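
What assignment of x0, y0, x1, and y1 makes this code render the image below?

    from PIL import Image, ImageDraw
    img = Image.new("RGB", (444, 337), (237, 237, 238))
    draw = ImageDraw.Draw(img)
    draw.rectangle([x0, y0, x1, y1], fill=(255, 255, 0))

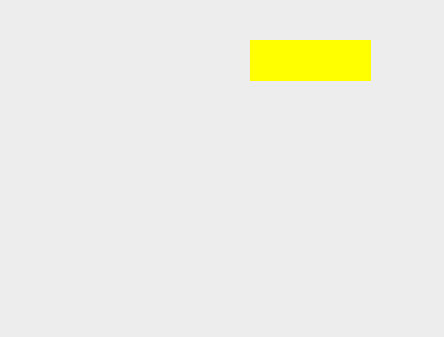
x0 = 250; y0 = 40; x1 = 370; y1 = 80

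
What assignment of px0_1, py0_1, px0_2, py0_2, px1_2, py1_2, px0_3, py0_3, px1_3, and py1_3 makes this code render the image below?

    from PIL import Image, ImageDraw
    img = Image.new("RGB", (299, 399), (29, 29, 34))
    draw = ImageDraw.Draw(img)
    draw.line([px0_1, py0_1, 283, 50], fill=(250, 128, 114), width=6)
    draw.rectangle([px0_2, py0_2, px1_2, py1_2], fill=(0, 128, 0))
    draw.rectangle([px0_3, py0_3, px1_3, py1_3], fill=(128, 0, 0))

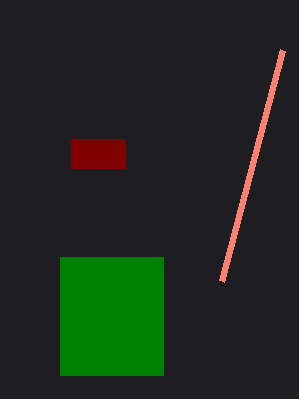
px0_1 = 222, py0_1 = 281, px0_2 = 60, py0_2 = 257, px1_2 = 163, py1_2 = 375, px0_3 = 71, py0_3 = 139, px1_3 = 125, py1_3 = 168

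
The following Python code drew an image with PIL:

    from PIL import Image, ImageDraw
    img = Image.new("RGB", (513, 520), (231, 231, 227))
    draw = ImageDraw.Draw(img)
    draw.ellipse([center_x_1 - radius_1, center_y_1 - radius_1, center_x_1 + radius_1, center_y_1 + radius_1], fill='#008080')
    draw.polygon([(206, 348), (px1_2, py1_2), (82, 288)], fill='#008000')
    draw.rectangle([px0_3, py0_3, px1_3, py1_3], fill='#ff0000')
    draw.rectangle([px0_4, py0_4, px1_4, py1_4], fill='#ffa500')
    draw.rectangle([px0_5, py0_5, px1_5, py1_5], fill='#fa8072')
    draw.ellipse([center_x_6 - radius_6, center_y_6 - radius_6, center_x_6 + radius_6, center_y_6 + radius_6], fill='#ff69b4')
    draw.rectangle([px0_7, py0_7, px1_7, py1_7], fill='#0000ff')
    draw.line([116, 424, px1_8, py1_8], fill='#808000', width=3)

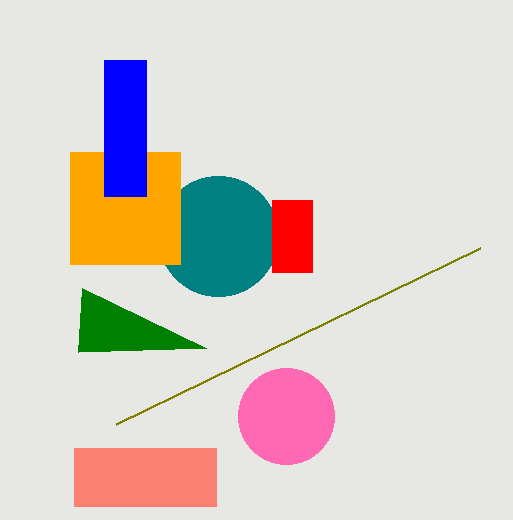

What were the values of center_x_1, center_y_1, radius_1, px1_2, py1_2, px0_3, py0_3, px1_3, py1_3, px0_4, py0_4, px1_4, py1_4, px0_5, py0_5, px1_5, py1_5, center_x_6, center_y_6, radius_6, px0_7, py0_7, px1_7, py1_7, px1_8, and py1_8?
center_x_1 = 218; center_y_1 = 236; radius_1 = 60; px1_2 = 78; py1_2 = 352; px0_3 = 272; py0_3 = 200; px1_3 = 312; py1_3 = 272; px0_4 = 70; py0_4 = 152; px1_4 = 180; py1_4 = 264; px0_5 = 74; py0_5 = 448; px1_5 = 216; py1_5 = 506; center_x_6 = 286; center_y_6 = 416; radius_6 = 48; px0_7 = 104; py0_7 = 60; px1_7 = 146; py1_7 = 196; px1_8 = 480; py1_8 = 248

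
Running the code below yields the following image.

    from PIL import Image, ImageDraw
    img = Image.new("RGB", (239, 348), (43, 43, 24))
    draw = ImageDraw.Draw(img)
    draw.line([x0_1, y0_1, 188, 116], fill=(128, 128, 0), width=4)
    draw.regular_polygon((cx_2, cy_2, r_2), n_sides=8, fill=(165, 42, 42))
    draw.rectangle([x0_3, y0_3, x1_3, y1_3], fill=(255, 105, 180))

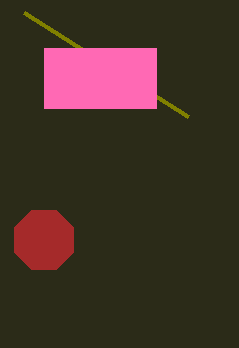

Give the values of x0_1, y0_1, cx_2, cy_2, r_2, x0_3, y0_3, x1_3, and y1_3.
x0_1 = 24, y0_1 = 12, cx_2 = 44, cy_2 = 240, r_2 = 32, x0_3 = 44, y0_3 = 48, x1_3 = 156, y1_3 = 108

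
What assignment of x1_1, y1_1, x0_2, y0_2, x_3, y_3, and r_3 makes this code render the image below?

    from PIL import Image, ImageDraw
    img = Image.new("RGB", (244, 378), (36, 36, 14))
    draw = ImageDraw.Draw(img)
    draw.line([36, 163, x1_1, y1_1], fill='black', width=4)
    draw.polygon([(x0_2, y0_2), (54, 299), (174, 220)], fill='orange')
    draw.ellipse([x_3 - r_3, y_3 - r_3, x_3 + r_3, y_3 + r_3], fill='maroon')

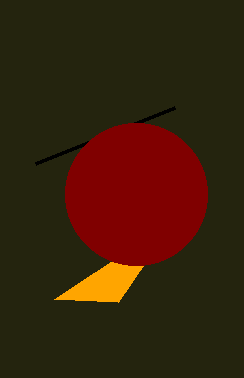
x1_1 = 175, y1_1 = 107, x0_2 = 118, y0_2 = 302, x_3 = 136, y_3 = 194, r_3 = 71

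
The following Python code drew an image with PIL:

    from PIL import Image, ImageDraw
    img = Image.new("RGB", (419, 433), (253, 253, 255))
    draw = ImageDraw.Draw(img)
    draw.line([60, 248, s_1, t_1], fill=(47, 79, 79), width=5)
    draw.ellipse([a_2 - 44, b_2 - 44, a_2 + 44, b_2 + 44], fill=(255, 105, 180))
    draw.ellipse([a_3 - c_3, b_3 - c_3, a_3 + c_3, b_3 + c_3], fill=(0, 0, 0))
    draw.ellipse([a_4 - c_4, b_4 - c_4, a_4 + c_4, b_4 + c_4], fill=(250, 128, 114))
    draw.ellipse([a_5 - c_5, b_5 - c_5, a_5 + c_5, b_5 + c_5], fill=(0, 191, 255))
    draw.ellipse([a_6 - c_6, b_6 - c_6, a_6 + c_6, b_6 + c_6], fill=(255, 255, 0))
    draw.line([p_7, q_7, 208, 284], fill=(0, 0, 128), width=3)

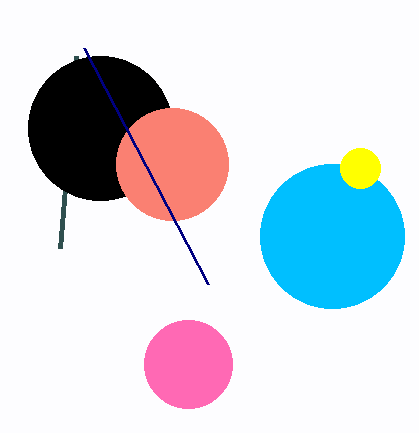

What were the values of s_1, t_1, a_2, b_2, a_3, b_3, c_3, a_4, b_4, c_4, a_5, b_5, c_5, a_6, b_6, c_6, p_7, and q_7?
s_1 = 76, t_1 = 56, a_2 = 188, b_2 = 364, a_3 = 100, b_3 = 128, c_3 = 72, a_4 = 172, b_4 = 164, c_4 = 56, a_5 = 332, b_5 = 236, c_5 = 72, a_6 = 360, b_6 = 168, c_6 = 20, p_7 = 84, q_7 = 48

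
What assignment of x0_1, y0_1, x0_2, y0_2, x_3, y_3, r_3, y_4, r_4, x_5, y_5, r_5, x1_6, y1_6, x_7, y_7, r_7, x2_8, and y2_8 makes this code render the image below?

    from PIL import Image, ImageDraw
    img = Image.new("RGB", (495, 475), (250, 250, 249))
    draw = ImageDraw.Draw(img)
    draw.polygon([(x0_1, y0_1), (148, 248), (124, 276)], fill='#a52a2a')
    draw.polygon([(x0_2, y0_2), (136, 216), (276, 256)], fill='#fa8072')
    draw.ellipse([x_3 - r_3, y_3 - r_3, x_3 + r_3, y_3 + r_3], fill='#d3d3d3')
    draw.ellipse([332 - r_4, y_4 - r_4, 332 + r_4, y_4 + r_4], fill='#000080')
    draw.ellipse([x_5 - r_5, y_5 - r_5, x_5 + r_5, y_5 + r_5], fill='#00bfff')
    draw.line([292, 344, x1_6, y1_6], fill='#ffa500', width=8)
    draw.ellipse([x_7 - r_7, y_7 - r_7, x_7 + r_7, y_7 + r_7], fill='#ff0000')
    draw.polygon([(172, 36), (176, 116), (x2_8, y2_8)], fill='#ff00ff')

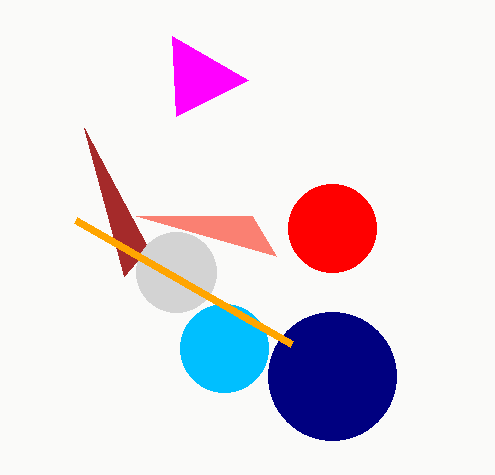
x0_1 = 84, y0_1 = 128, x0_2 = 252, y0_2 = 216, x_3 = 176, y_3 = 272, r_3 = 40, y_4 = 376, r_4 = 64, x_5 = 224, y_5 = 348, r_5 = 44, x1_6 = 76, y1_6 = 220, x_7 = 332, y_7 = 228, r_7 = 44, x2_8 = 248, y2_8 = 80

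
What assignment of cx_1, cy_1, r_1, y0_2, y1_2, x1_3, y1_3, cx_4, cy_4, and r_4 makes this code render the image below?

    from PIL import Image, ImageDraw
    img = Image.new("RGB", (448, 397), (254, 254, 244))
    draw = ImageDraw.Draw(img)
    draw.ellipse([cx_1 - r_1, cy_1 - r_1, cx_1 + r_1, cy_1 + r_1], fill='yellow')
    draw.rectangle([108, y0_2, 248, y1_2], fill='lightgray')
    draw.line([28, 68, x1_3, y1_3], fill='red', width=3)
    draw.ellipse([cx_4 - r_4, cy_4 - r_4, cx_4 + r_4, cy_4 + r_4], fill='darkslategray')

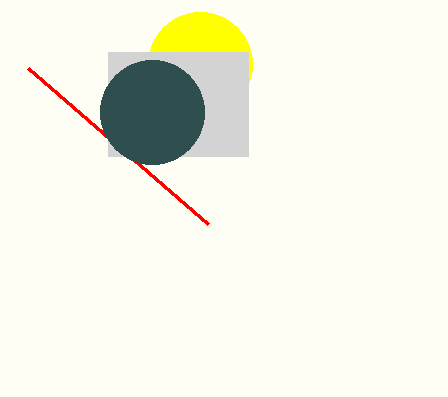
cx_1 = 200
cy_1 = 64
r_1 = 52
y0_2 = 52
y1_2 = 156
x1_3 = 208
y1_3 = 224
cx_4 = 152
cy_4 = 112
r_4 = 52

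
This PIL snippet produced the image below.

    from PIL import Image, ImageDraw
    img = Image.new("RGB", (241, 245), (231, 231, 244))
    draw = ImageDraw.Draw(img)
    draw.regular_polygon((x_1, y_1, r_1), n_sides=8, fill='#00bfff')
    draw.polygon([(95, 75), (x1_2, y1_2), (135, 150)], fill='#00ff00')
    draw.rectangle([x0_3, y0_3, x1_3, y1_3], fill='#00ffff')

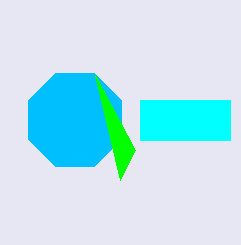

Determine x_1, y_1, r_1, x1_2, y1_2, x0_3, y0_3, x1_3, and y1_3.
x_1 = 75; y_1 = 120; r_1 = 50; x1_2 = 120; y1_2 = 180; x0_3 = 140; y0_3 = 100; x1_3 = 230; y1_3 = 140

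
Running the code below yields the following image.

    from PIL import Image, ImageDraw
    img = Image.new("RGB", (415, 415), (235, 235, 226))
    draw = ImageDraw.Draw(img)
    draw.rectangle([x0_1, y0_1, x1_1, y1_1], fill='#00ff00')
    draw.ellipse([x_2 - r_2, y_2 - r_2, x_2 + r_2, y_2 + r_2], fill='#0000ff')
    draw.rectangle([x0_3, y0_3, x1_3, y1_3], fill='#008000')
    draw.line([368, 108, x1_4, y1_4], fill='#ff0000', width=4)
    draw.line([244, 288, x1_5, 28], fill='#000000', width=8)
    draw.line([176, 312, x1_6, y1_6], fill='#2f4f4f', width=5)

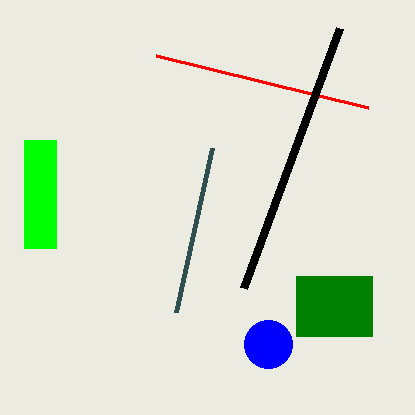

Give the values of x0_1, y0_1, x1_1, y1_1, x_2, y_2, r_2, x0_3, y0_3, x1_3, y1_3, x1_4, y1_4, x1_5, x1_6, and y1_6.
x0_1 = 24
y0_1 = 140
x1_1 = 56
y1_1 = 248
x_2 = 268
y_2 = 344
r_2 = 24
x0_3 = 296
y0_3 = 276
x1_3 = 372
y1_3 = 336
x1_4 = 156
y1_4 = 56
x1_5 = 340
x1_6 = 212
y1_6 = 148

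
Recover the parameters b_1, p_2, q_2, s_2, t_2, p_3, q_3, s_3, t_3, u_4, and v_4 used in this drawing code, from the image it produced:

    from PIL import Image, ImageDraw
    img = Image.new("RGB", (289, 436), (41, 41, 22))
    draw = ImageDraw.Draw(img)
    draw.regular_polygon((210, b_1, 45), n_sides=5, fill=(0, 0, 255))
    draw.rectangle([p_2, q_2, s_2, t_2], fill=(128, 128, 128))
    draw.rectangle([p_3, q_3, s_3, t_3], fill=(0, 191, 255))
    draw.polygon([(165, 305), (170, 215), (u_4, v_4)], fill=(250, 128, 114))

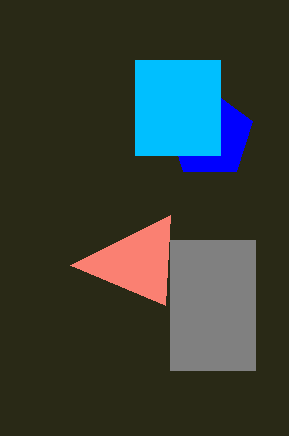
b_1 = 135, p_2 = 170, q_2 = 240, s_2 = 255, t_2 = 370, p_3 = 135, q_3 = 60, s_3 = 220, t_3 = 155, u_4 = 70, v_4 = 265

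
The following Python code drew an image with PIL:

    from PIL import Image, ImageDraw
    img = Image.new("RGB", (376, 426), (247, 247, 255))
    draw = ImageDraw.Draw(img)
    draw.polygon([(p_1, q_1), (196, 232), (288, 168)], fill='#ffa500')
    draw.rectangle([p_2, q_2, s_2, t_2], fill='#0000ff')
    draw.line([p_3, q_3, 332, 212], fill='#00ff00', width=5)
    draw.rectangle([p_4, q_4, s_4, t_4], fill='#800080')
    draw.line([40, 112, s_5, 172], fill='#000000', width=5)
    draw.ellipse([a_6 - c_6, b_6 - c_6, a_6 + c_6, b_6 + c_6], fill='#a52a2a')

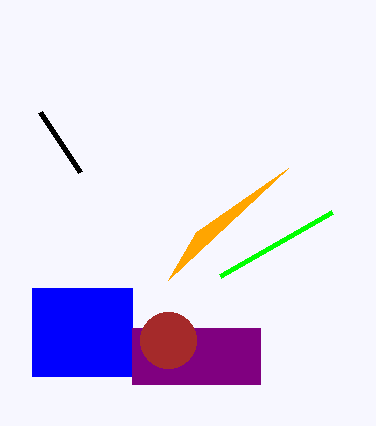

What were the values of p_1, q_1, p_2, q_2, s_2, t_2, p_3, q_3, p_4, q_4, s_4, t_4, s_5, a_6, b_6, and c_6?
p_1 = 168; q_1 = 280; p_2 = 32; q_2 = 288; s_2 = 132; t_2 = 376; p_3 = 220; q_3 = 276; p_4 = 132; q_4 = 328; s_4 = 260; t_4 = 384; s_5 = 80; a_6 = 168; b_6 = 340; c_6 = 28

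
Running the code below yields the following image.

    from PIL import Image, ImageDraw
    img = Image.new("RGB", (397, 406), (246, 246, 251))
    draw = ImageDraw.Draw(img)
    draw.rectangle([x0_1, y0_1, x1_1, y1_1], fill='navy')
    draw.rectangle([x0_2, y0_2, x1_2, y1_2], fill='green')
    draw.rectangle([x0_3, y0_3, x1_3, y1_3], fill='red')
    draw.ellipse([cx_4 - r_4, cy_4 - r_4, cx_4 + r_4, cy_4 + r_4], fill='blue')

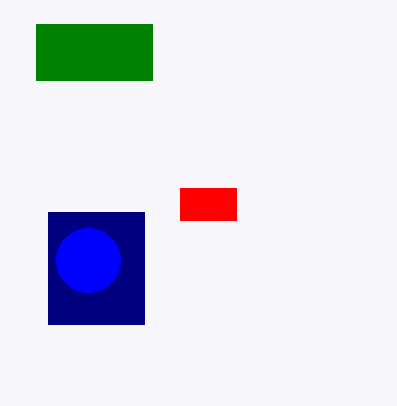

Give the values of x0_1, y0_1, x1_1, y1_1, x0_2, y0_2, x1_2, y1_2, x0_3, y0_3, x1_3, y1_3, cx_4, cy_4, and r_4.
x0_1 = 48, y0_1 = 212, x1_1 = 144, y1_1 = 324, x0_2 = 36, y0_2 = 24, x1_2 = 152, y1_2 = 80, x0_3 = 180, y0_3 = 188, x1_3 = 236, y1_3 = 220, cx_4 = 88, cy_4 = 260, r_4 = 32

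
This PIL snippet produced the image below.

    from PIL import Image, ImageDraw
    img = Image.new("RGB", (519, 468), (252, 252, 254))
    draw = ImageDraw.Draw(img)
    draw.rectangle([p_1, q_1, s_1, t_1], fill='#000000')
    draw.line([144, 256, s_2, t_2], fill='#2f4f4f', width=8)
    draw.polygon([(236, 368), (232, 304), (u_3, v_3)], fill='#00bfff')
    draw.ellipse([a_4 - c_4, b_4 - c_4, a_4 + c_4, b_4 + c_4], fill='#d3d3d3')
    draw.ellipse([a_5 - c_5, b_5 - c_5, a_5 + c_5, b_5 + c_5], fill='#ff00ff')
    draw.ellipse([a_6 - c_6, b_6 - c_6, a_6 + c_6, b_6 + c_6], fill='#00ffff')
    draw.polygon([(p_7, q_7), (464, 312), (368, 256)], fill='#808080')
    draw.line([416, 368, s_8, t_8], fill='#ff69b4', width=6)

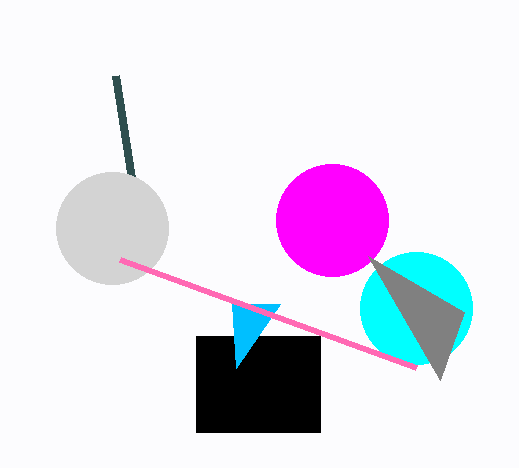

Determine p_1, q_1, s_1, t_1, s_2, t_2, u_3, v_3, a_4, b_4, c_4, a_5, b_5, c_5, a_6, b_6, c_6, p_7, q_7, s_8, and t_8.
p_1 = 196, q_1 = 336, s_1 = 320, t_1 = 432, s_2 = 116, t_2 = 76, u_3 = 280, v_3 = 304, a_4 = 112, b_4 = 228, c_4 = 56, a_5 = 332, b_5 = 220, c_5 = 56, a_6 = 416, b_6 = 308, c_6 = 56, p_7 = 440, q_7 = 380, s_8 = 120, t_8 = 260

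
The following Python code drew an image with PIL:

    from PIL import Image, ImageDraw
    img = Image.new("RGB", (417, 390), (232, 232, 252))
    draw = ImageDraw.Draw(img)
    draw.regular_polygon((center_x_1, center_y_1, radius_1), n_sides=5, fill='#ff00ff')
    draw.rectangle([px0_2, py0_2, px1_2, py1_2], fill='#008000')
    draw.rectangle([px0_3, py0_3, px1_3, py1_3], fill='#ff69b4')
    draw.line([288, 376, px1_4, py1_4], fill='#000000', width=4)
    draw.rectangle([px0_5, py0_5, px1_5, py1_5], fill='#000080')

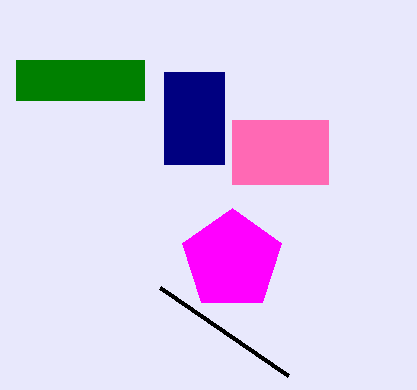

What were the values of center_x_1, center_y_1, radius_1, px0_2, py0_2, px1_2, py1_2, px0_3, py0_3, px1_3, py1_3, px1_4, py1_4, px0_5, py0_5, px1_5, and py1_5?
center_x_1 = 232; center_y_1 = 260; radius_1 = 52; px0_2 = 16; py0_2 = 60; px1_2 = 144; py1_2 = 100; px0_3 = 232; py0_3 = 120; px1_3 = 328; py1_3 = 184; px1_4 = 160; py1_4 = 288; px0_5 = 164; py0_5 = 72; px1_5 = 224; py1_5 = 164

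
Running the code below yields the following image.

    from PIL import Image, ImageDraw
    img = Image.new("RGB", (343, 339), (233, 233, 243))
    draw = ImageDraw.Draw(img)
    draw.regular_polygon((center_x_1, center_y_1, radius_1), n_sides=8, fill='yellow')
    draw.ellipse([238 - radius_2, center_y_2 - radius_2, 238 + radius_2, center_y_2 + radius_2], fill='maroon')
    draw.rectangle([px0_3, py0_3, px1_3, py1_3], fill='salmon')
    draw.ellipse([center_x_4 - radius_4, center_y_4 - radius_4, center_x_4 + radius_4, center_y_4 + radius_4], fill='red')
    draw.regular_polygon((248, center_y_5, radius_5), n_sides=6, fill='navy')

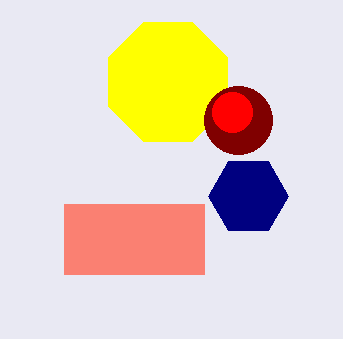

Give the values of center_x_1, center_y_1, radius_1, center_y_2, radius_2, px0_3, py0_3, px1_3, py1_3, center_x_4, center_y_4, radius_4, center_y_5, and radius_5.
center_x_1 = 168; center_y_1 = 82; radius_1 = 64; center_y_2 = 120; radius_2 = 34; px0_3 = 64; py0_3 = 204; px1_3 = 204; py1_3 = 274; center_x_4 = 232; center_y_4 = 112; radius_4 = 20; center_y_5 = 196; radius_5 = 40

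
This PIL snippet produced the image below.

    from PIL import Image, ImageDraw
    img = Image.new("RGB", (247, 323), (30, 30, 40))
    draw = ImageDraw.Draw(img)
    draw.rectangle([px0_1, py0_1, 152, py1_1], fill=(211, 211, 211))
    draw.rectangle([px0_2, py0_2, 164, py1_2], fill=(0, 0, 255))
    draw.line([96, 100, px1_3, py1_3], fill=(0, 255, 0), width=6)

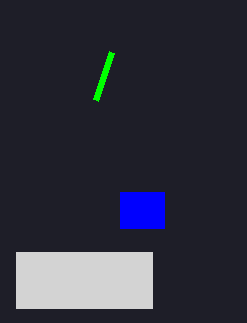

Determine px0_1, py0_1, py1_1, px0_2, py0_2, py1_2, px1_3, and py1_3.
px0_1 = 16
py0_1 = 252
py1_1 = 308
px0_2 = 120
py0_2 = 192
py1_2 = 228
px1_3 = 112
py1_3 = 52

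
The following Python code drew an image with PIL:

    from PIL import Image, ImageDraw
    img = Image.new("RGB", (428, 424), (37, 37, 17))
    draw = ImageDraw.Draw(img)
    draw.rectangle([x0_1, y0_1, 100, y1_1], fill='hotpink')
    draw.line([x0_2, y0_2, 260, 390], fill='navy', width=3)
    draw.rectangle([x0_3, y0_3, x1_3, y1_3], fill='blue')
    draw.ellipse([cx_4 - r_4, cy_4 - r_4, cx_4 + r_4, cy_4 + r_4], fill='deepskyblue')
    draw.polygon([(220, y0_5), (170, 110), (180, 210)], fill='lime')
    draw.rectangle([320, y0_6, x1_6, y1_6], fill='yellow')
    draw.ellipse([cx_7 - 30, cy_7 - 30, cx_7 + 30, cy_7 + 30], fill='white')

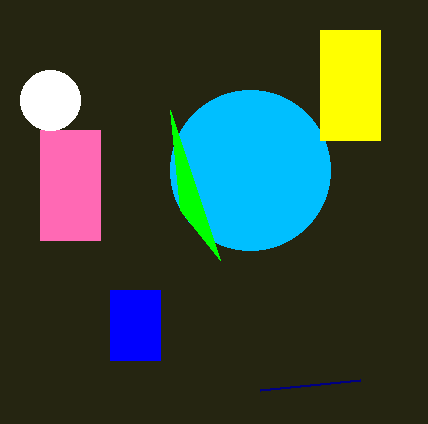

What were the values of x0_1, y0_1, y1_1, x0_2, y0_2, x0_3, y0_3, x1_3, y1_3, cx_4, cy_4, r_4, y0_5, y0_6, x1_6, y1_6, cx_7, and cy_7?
x0_1 = 40, y0_1 = 130, y1_1 = 240, x0_2 = 360, y0_2 = 380, x0_3 = 110, y0_3 = 290, x1_3 = 160, y1_3 = 360, cx_4 = 250, cy_4 = 170, r_4 = 80, y0_5 = 260, y0_6 = 30, x1_6 = 380, y1_6 = 140, cx_7 = 50, cy_7 = 100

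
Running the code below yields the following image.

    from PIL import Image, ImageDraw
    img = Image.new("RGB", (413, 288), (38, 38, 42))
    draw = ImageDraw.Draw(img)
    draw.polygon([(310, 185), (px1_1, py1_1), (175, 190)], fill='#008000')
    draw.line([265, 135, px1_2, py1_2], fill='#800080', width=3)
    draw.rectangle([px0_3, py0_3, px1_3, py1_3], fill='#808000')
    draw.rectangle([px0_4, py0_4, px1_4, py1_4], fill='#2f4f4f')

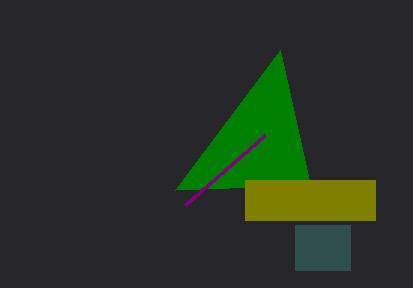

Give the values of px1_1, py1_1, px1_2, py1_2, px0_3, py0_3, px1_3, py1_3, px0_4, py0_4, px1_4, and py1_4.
px1_1 = 280, py1_1 = 50, px1_2 = 185, py1_2 = 205, px0_3 = 245, py0_3 = 180, px1_3 = 375, py1_3 = 220, px0_4 = 295, py0_4 = 225, px1_4 = 350, py1_4 = 270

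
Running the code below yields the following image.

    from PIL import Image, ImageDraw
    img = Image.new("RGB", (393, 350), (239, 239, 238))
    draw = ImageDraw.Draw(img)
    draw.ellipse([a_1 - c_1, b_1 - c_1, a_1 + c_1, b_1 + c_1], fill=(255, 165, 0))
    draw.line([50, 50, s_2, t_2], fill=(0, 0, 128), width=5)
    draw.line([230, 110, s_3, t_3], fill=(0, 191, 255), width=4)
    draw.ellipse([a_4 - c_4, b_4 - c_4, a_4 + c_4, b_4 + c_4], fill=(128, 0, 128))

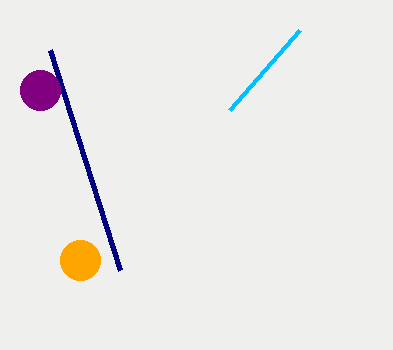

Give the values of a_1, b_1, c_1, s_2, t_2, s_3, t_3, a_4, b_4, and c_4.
a_1 = 80
b_1 = 260
c_1 = 20
s_2 = 120
t_2 = 270
s_3 = 300
t_3 = 30
a_4 = 40
b_4 = 90
c_4 = 20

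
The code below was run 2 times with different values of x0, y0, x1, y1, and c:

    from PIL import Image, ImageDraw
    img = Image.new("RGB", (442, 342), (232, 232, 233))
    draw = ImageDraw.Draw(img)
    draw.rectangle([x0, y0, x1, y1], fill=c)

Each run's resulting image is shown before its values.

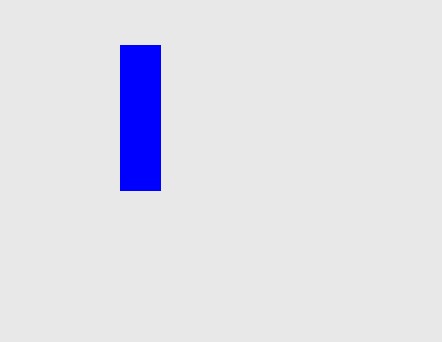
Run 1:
x0 = 120, y0 = 45, x1 = 160, y1 = 190, c = 'blue'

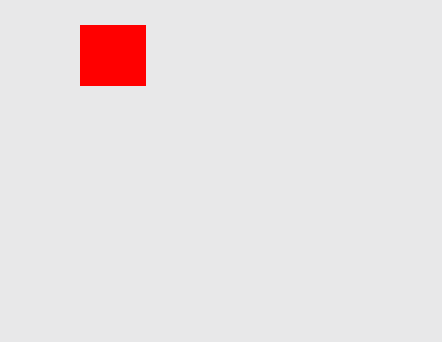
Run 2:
x0 = 80
y0 = 25
x1 = 145
y1 = 85
c = 'red'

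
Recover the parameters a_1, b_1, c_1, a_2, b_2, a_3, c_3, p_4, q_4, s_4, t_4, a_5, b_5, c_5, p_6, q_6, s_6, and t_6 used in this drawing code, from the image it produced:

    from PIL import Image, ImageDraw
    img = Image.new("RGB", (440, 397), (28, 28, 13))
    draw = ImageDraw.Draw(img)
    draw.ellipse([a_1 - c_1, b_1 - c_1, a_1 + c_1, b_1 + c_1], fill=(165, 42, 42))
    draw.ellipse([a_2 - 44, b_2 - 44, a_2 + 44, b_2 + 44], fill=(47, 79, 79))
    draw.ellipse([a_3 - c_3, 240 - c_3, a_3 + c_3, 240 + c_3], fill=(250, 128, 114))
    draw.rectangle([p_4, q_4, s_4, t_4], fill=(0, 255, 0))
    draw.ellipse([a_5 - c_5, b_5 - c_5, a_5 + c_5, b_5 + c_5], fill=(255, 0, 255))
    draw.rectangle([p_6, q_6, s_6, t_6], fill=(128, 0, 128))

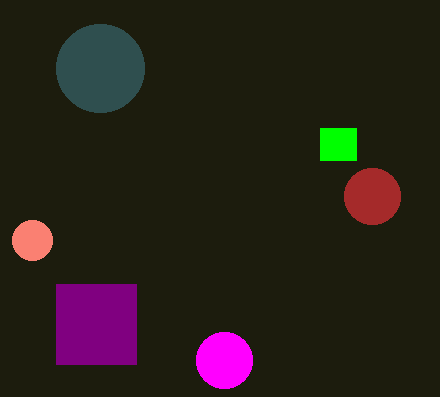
a_1 = 372, b_1 = 196, c_1 = 28, a_2 = 100, b_2 = 68, a_3 = 32, c_3 = 20, p_4 = 320, q_4 = 128, s_4 = 356, t_4 = 160, a_5 = 224, b_5 = 360, c_5 = 28, p_6 = 56, q_6 = 284, s_6 = 136, t_6 = 364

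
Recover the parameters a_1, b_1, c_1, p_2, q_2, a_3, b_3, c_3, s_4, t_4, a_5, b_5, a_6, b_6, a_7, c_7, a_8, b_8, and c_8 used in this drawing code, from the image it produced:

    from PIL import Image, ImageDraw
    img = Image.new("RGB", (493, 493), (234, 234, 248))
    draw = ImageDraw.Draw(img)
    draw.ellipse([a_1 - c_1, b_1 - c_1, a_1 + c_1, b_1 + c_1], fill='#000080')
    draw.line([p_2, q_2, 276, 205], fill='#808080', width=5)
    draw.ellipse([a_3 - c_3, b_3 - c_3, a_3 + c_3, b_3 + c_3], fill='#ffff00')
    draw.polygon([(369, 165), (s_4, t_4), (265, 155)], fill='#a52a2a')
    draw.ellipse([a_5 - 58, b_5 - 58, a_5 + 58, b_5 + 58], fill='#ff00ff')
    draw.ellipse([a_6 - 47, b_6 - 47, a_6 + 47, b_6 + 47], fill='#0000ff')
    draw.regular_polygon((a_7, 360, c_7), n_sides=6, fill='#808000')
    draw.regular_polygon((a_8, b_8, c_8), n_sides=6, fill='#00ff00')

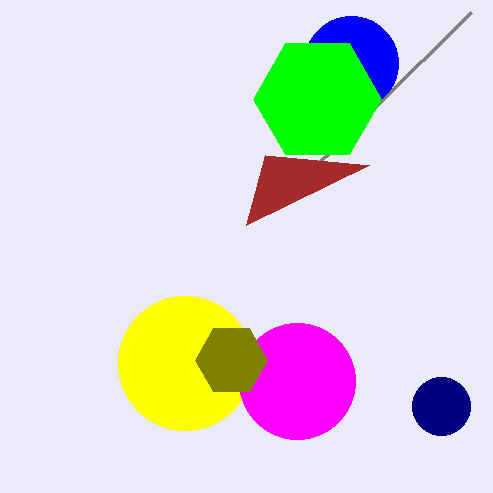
a_1 = 441; b_1 = 406; c_1 = 29; p_2 = 471; q_2 = 12; a_3 = 185; b_3 = 363; c_3 = 67; s_4 = 246; t_4 = 225; a_5 = 297; b_5 = 381; a_6 = 351; b_6 = 63; a_7 = 231; c_7 = 36; a_8 = 317; b_8 = 99; c_8 = 64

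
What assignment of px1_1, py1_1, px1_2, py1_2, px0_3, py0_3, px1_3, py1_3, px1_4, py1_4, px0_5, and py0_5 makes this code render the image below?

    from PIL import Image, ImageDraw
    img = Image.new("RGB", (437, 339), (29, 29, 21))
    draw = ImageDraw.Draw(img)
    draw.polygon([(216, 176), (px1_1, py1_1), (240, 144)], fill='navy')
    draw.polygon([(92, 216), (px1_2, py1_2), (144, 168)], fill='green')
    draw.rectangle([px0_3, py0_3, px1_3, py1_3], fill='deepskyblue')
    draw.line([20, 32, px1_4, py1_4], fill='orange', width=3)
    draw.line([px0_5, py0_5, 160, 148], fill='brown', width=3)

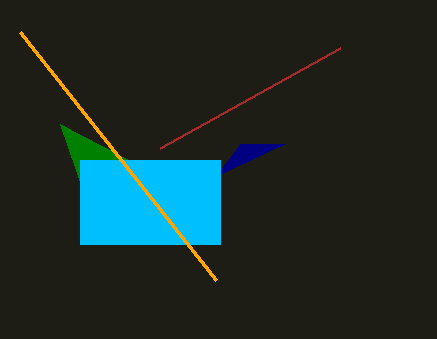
px1_1 = 284
py1_1 = 144
px1_2 = 60
py1_2 = 124
px0_3 = 80
py0_3 = 160
px1_3 = 220
py1_3 = 244
px1_4 = 216
py1_4 = 280
px0_5 = 340
py0_5 = 48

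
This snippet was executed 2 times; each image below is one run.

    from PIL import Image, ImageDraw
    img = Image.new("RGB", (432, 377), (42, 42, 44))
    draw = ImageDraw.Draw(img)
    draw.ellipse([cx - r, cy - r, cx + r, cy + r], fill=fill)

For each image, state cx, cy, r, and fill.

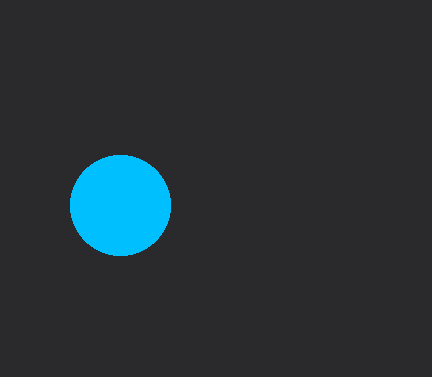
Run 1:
cx = 120
cy = 205
r = 50
fill = 'deepskyblue'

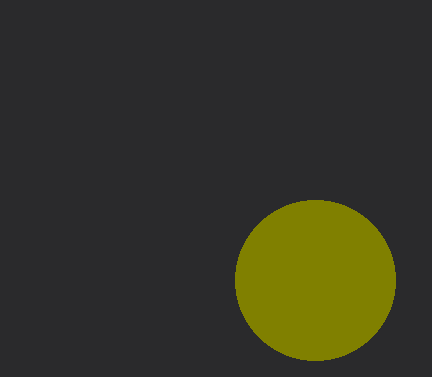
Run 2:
cx = 315
cy = 280
r = 80
fill = 'olive'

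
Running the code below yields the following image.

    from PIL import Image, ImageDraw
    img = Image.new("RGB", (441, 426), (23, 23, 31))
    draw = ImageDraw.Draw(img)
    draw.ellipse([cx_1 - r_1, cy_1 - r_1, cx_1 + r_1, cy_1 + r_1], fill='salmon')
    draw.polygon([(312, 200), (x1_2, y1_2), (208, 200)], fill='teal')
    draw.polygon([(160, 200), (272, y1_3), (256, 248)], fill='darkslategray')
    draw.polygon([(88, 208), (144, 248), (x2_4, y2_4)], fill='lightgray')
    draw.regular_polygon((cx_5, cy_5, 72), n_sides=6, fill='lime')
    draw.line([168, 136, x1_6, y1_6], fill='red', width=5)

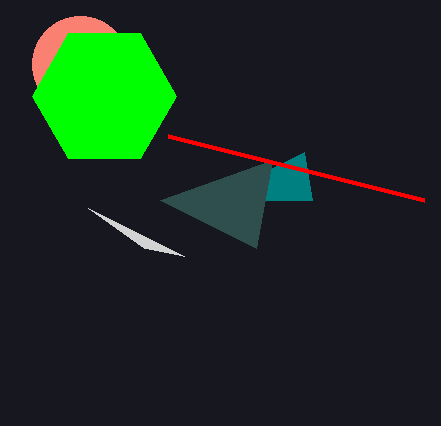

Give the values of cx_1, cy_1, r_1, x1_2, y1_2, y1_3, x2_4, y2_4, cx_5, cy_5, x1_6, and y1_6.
cx_1 = 80; cy_1 = 64; r_1 = 48; x1_2 = 304; y1_2 = 152; y1_3 = 160; x2_4 = 184; y2_4 = 256; cx_5 = 104; cy_5 = 96; x1_6 = 424; y1_6 = 200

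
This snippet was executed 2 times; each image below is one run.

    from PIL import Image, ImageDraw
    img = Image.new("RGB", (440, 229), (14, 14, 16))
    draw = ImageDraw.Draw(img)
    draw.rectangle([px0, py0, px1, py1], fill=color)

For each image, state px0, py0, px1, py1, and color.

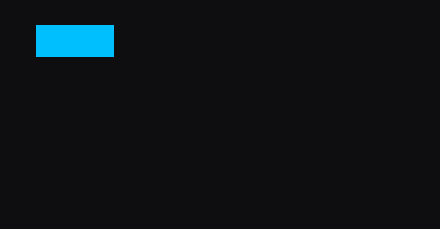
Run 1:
px0 = 36, py0 = 25, px1 = 113, py1 = 56, color = 'deepskyblue'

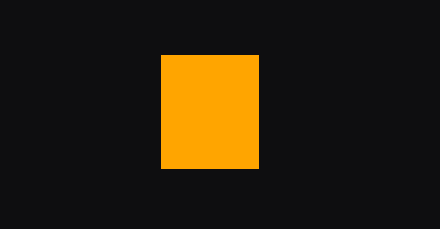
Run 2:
px0 = 161; py0 = 55; px1 = 258; py1 = 168; color = 'orange'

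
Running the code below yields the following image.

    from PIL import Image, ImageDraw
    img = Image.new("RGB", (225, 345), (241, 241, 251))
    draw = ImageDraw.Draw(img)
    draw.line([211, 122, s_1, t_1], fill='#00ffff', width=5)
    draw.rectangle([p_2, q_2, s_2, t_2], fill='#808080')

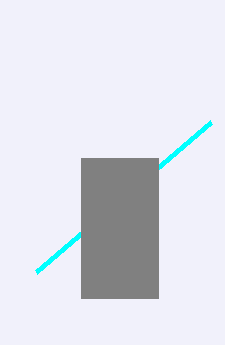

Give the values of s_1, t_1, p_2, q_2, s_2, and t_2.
s_1 = 36, t_1 = 272, p_2 = 81, q_2 = 158, s_2 = 158, t_2 = 298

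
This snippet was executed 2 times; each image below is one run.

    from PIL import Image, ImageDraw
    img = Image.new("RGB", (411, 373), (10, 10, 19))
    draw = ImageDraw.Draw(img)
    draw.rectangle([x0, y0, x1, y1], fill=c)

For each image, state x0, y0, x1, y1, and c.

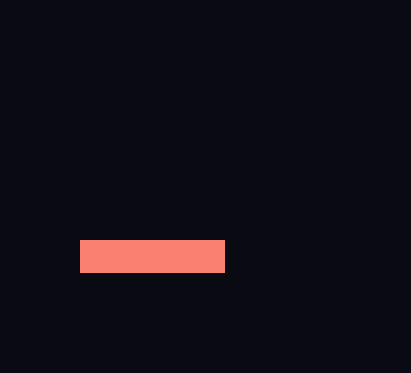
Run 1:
x0 = 80; y0 = 240; x1 = 224; y1 = 272; c = 'salmon'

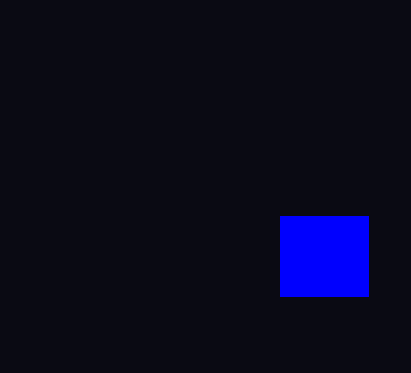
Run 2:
x0 = 280, y0 = 216, x1 = 368, y1 = 296, c = 'blue'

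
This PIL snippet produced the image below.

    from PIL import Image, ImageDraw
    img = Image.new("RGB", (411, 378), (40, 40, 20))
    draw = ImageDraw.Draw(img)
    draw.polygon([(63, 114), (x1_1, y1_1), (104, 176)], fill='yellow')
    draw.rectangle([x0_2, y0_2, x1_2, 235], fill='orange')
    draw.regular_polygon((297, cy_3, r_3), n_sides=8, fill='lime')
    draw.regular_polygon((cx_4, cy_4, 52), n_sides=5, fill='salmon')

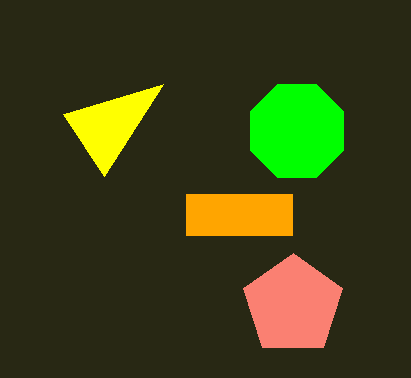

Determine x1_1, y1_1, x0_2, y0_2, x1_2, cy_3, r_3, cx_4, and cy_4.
x1_1 = 163; y1_1 = 84; x0_2 = 186; y0_2 = 194; x1_2 = 292; cy_3 = 131; r_3 = 50; cx_4 = 293; cy_4 = 305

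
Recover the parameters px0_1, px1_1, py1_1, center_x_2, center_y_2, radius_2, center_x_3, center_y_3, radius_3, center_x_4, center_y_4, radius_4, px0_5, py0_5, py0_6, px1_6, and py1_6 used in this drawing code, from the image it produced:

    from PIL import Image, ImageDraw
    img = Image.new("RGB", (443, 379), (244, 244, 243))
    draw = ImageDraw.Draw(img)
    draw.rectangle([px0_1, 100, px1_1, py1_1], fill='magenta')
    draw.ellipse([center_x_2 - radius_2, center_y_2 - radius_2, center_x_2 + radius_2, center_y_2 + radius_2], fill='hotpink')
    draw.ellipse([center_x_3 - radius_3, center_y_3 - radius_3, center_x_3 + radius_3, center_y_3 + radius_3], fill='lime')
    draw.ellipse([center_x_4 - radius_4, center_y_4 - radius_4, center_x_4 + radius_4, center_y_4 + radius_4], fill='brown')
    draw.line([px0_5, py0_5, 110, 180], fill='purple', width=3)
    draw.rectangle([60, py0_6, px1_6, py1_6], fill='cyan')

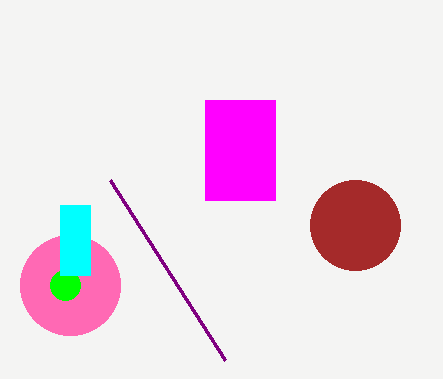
px0_1 = 205
px1_1 = 275
py1_1 = 200
center_x_2 = 70
center_y_2 = 285
radius_2 = 50
center_x_3 = 65
center_y_3 = 285
radius_3 = 15
center_x_4 = 355
center_y_4 = 225
radius_4 = 45
px0_5 = 225
py0_5 = 360
py0_6 = 205
px1_6 = 90
py1_6 = 275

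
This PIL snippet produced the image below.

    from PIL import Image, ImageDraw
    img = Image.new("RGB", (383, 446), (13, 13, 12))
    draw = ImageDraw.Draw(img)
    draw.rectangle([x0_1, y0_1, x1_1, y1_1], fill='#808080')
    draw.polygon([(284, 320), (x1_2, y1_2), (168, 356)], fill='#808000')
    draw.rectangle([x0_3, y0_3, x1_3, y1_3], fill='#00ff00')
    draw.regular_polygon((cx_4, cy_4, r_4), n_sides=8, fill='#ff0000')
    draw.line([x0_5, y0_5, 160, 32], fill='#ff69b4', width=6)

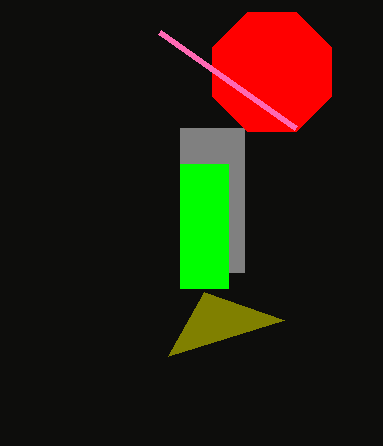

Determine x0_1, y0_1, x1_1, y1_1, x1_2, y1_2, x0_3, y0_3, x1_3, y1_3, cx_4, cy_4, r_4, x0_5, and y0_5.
x0_1 = 180
y0_1 = 128
x1_1 = 244
y1_1 = 272
x1_2 = 204
y1_2 = 292
x0_3 = 180
y0_3 = 164
x1_3 = 228
y1_3 = 288
cx_4 = 272
cy_4 = 72
r_4 = 64
x0_5 = 296
y0_5 = 128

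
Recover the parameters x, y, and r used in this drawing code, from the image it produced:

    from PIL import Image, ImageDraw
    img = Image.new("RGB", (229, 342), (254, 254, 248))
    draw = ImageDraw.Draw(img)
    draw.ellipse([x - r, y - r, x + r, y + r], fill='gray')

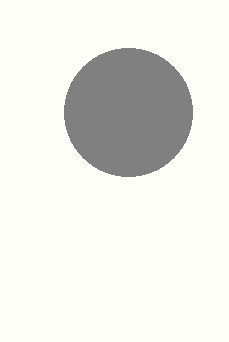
x = 128, y = 112, r = 64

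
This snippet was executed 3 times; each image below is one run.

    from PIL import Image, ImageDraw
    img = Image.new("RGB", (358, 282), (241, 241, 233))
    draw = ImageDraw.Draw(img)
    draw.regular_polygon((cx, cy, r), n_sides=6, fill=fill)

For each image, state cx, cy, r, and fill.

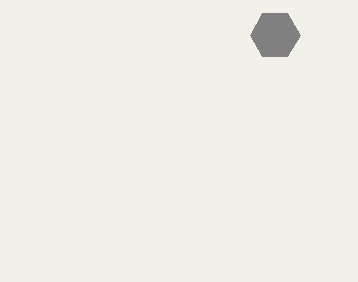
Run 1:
cx = 275, cy = 35, r = 25, fill = 'gray'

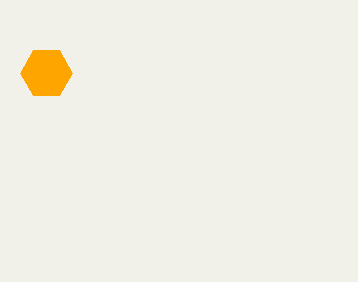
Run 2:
cx = 46, cy = 73, r = 26, fill = 'orange'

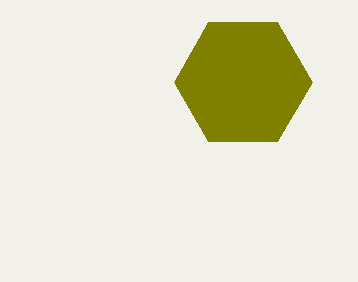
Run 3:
cx = 243; cy = 82; r = 69; fill = 'olive'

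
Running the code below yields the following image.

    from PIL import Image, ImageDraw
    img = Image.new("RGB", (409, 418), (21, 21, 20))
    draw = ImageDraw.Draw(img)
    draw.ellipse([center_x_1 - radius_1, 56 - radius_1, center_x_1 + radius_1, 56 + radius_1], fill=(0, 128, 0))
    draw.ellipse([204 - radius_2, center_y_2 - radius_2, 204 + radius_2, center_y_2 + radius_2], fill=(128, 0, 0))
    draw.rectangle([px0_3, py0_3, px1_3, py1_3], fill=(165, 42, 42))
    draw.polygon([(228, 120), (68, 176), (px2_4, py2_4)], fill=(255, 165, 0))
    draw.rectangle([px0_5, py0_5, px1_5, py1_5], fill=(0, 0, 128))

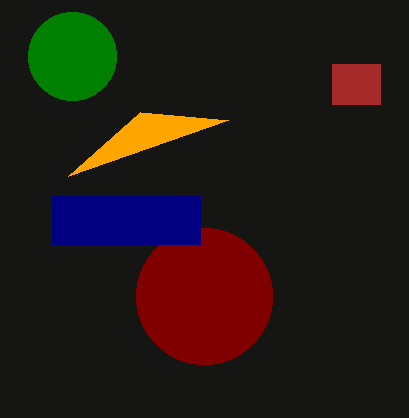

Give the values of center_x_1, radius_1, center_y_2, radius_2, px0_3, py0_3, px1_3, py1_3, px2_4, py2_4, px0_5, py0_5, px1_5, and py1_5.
center_x_1 = 72; radius_1 = 44; center_y_2 = 296; radius_2 = 68; px0_3 = 332; py0_3 = 64; px1_3 = 380; py1_3 = 104; px2_4 = 140; py2_4 = 112; px0_5 = 52; py0_5 = 196; px1_5 = 200; py1_5 = 244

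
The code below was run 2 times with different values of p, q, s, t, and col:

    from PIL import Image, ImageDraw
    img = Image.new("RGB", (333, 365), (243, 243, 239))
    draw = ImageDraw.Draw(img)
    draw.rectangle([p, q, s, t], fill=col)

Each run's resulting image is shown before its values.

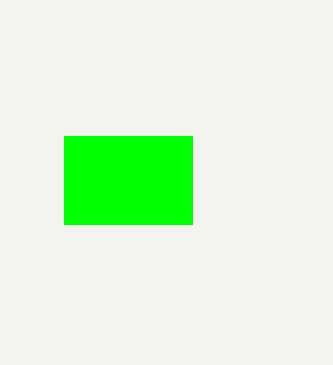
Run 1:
p = 64
q = 136
s = 192
t = 224
col = 'lime'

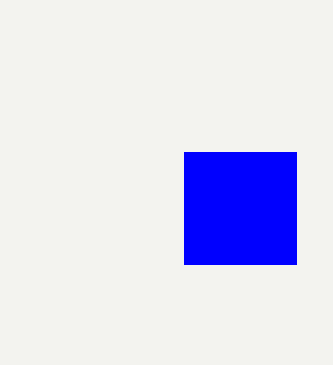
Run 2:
p = 184
q = 152
s = 296
t = 264
col = 'blue'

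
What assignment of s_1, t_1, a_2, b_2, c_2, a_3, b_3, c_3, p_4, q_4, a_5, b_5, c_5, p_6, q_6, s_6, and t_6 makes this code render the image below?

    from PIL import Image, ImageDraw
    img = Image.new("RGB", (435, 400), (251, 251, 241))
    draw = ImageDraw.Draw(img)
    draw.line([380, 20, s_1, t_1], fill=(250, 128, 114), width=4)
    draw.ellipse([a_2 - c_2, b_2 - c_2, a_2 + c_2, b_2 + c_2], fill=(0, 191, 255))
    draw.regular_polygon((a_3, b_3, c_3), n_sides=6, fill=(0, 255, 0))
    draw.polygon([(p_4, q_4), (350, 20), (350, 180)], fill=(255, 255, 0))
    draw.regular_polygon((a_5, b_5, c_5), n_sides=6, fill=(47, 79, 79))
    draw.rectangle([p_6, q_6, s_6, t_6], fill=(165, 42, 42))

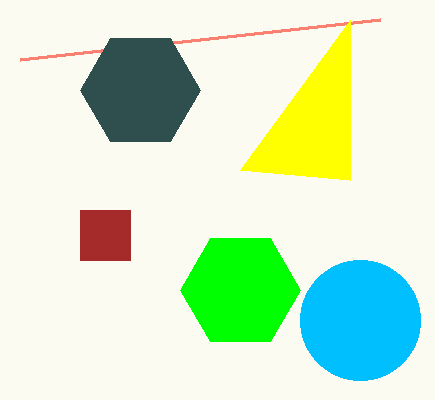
s_1 = 20
t_1 = 60
a_2 = 360
b_2 = 320
c_2 = 60
a_3 = 240
b_3 = 290
c_3 = 60
p_4 = 240
q_4 = 170
a_5 = 140
b_5 = 90
c_5 = 60
p_6 = 80
q_6 = 210
s_6 = 130
t_6 = 260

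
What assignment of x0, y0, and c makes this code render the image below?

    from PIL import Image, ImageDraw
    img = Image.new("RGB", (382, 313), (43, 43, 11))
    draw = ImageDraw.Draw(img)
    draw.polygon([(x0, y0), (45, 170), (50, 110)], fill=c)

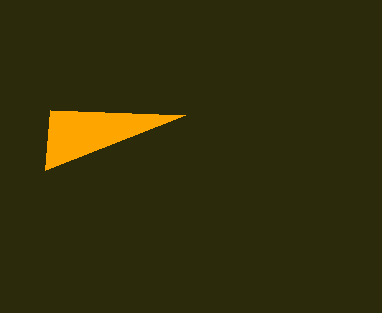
x0 = 185, y0 = 115, c = 'orange'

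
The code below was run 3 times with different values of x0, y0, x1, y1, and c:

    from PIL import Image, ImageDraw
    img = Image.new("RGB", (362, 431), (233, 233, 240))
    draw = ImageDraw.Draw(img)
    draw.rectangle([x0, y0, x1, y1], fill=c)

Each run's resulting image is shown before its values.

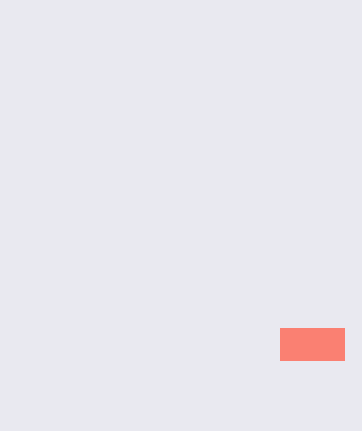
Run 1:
x0 = 280, y0 = 328, x1 = 344, y1 = 360, c = 'salmon'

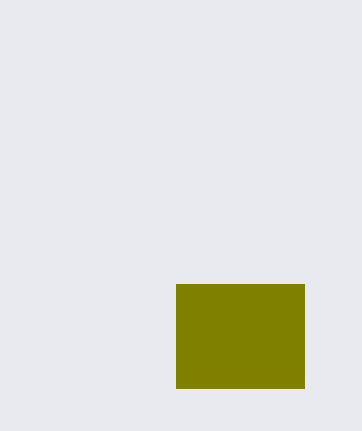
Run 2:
x0 = 176
y0 = 284
x1 = 304
y1 = 388
c = 'olive'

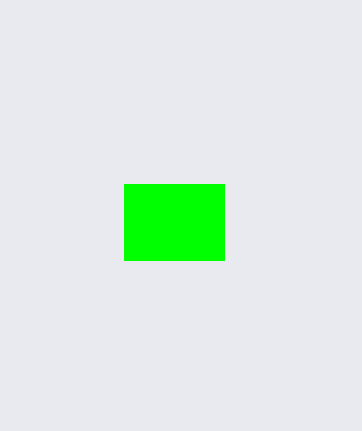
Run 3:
x0 = 124
y0 = 184
x1 = 224
y1 = 260
c = 'lime'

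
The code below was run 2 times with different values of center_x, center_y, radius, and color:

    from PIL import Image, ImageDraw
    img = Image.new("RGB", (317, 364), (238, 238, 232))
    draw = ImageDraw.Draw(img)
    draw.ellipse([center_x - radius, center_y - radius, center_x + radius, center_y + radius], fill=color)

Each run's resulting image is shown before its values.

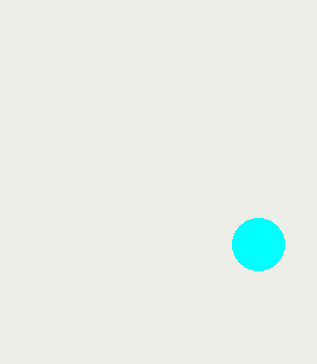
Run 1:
center_x = 258; center_y = 244; radius = 26; color = 'cyan'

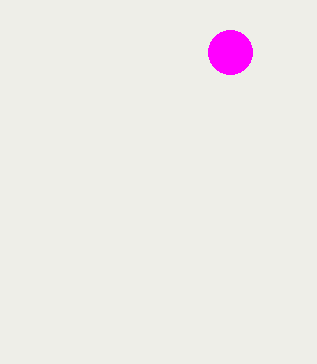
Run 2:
center_x = 230, center_y = 52, radius = 22, color = 'magenta'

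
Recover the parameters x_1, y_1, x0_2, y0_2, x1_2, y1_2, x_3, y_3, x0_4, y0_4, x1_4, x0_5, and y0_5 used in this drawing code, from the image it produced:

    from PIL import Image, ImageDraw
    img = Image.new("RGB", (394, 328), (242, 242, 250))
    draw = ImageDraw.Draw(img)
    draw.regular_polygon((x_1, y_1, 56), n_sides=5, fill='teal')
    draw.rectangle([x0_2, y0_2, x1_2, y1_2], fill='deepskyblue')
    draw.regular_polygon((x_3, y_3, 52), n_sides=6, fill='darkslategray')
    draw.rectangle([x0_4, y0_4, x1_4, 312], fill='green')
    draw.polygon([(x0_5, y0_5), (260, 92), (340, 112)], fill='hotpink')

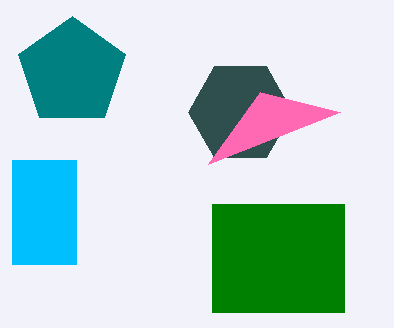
x_1 = 72, y_1 = 72, x0_2 = 12, y0_2 = 160, x1_2 = 76, y1_2 = 264, x_3 = 240, y_3 = 112, x0_4 = 212, y0_4 = 204, x1_4 = 344, x0_5 = 208, y0_5 = 164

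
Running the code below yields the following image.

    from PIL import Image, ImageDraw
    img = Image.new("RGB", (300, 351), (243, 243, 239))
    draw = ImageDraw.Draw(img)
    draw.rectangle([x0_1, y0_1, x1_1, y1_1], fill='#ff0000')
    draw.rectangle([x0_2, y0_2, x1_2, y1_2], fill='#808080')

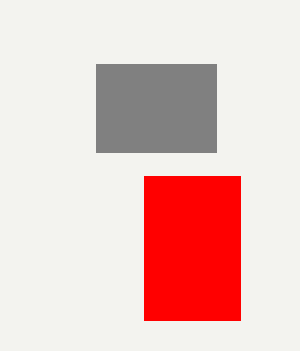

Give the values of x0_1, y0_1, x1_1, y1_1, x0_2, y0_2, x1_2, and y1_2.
x0_1 = 144, y0_1 = 176, x1_1 = 240, y1_1 = 320, x0_2 = 96, y0_2 = 64, x1_2 = 216, y1_2 = 152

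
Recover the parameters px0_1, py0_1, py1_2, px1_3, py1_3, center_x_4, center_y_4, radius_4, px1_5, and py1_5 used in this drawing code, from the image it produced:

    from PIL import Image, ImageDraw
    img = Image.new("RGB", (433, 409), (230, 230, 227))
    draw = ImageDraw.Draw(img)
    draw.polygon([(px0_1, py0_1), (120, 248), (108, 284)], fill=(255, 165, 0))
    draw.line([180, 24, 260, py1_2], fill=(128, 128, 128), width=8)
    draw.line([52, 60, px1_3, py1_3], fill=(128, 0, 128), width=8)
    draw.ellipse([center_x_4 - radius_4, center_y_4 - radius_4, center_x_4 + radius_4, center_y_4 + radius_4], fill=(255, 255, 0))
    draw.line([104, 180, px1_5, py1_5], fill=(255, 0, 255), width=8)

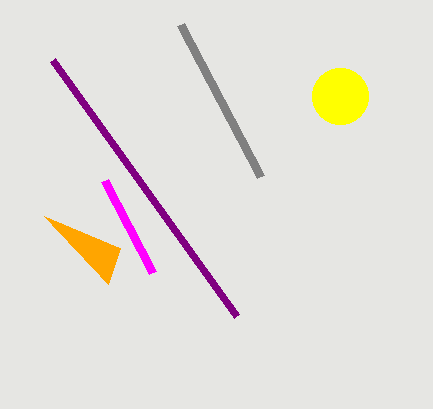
px0_1 = 44; py0_1 = 216; py1_2 = 176; px1_3 = 236; py1_3 = 316; center_x_4 = 340; center_y_4 = 96; radius_4 = 28; px1_5 = 152; py1_5 = 272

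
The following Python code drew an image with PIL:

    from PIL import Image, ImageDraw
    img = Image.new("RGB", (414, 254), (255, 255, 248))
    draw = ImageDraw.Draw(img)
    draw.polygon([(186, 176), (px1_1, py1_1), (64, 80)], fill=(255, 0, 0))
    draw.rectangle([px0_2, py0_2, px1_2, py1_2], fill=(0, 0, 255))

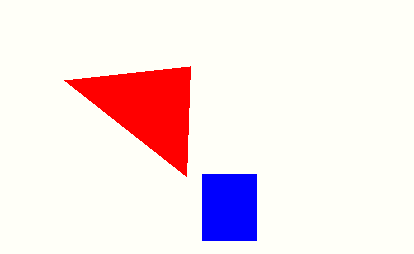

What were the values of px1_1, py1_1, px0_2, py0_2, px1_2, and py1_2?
px1_1 = 190; py1_1 = 66; px0_2 = 202; py0_2 = 174; px1_2 = 256; py1_2 = 240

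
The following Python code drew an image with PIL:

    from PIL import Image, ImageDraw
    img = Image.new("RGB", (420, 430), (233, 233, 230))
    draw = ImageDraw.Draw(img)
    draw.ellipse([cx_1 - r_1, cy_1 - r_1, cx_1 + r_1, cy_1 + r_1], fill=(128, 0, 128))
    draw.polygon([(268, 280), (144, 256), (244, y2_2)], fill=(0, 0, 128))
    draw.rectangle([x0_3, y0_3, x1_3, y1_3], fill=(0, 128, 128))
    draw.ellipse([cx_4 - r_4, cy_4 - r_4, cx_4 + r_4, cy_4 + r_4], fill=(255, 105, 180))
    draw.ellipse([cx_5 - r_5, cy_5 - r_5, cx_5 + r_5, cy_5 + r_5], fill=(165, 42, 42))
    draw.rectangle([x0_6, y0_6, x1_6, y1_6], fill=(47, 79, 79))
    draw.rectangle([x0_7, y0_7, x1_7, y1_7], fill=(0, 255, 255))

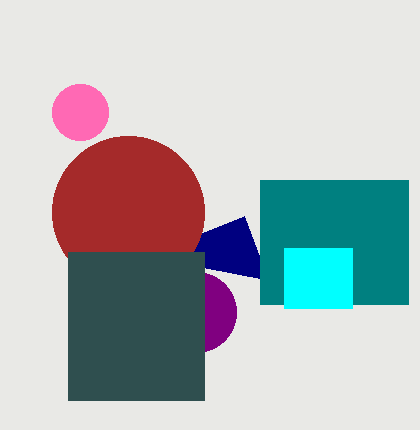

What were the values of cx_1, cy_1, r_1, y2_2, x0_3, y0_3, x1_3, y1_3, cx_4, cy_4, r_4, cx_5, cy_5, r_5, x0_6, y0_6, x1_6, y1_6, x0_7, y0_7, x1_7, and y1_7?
cx_1 = 196
cy_1 = 312
r_1 = 40
y2_2 = 216
x0_3 = 260
y0_3 = 180
x1_3 = 408
y1_3 = 304
cx_4 = 80
cy_4 = 112
r_4 = 28
cx_5 = 128
cy_5 = 212
r_5 = 76
x0_6 = 68
y0_6 = 252
x1_6 = 204
y1_6 = 400
x0_7 = 284
y0_7 = 248
x1_7 = 352
y1_7 = 308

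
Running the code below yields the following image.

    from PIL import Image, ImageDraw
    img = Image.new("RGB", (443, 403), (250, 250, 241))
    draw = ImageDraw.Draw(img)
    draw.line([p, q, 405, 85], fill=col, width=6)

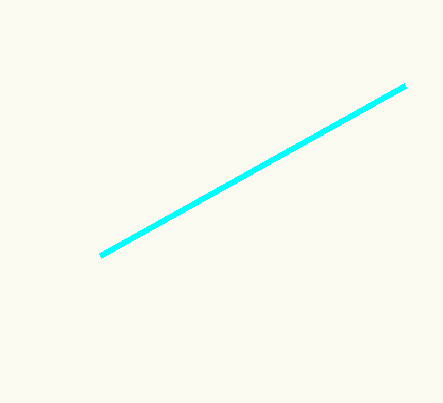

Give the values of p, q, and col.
p = 100; q = 255; col = 'cyan'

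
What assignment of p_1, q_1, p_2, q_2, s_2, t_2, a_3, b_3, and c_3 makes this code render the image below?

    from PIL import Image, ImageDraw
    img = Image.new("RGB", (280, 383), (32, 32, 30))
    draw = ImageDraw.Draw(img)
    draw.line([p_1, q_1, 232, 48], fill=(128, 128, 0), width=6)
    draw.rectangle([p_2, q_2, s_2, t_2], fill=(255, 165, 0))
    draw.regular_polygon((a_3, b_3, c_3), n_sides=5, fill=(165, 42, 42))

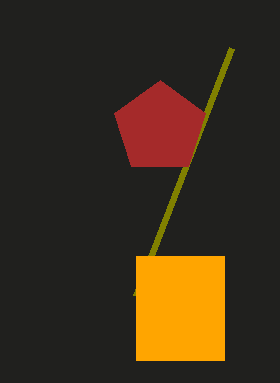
p_1 = 136
q_1 = 296
p_2 = 136
q_2 = 256
s_2 = 224
t_2 = 360
a_3 = 160
b_3 = 128
c_3 = 48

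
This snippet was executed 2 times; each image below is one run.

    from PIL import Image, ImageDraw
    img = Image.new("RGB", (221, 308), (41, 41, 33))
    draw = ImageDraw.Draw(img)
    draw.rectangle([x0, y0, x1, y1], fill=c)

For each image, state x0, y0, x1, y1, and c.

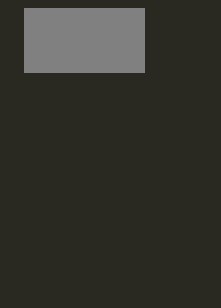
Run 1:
x0 = 24, y0 = 8, x1 = 144, y1 = 72, c = 'gray'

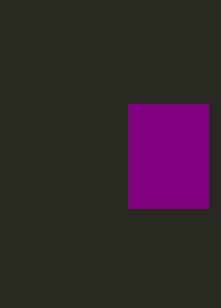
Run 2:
x0 = 128
y0 = 104
x1 = 208
y1 = 208
c = 'purple'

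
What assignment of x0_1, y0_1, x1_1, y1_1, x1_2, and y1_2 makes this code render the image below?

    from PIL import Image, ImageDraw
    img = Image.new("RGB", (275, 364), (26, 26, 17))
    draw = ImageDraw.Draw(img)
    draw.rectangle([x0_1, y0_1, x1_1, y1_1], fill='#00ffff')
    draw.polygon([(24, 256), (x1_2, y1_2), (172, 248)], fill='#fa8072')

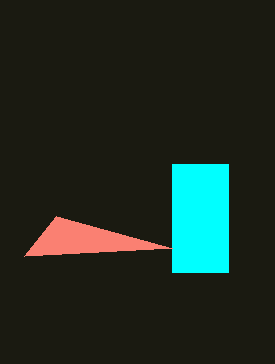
x0_1 = 172; y0_1 = 164; x1_1 = 228; y1_1 = 272; x1_2 = 56; y1_2 = 216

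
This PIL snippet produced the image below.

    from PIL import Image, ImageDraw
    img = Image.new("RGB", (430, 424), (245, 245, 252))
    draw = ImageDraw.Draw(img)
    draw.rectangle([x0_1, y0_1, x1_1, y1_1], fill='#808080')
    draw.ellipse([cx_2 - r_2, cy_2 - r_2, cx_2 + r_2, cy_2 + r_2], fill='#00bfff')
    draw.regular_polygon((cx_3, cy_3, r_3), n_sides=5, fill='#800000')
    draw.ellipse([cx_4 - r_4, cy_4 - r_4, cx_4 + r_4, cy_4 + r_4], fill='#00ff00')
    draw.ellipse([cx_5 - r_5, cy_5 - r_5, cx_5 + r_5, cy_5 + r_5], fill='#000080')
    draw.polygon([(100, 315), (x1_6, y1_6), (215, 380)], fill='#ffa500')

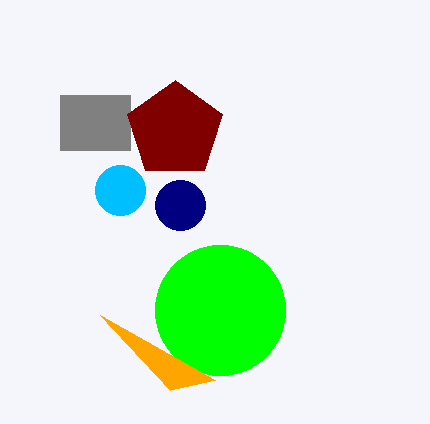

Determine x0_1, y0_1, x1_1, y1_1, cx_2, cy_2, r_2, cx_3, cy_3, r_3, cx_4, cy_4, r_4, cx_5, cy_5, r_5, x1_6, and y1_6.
x0_1 = 60
y0_1 = 95
x1_1 = 130
y1_1 = 150
cx_2 = 120
cy_2 = 190
r_2 = 25
cx_3 = 175
cy_3 = 130
r_3 = 50
cx_4 = 220
cy_4 = 310
r_4 = 65
cx_5 = 180
cy_5 = 205
r_5 = 25
x1_6 = 170
y1_6 = 390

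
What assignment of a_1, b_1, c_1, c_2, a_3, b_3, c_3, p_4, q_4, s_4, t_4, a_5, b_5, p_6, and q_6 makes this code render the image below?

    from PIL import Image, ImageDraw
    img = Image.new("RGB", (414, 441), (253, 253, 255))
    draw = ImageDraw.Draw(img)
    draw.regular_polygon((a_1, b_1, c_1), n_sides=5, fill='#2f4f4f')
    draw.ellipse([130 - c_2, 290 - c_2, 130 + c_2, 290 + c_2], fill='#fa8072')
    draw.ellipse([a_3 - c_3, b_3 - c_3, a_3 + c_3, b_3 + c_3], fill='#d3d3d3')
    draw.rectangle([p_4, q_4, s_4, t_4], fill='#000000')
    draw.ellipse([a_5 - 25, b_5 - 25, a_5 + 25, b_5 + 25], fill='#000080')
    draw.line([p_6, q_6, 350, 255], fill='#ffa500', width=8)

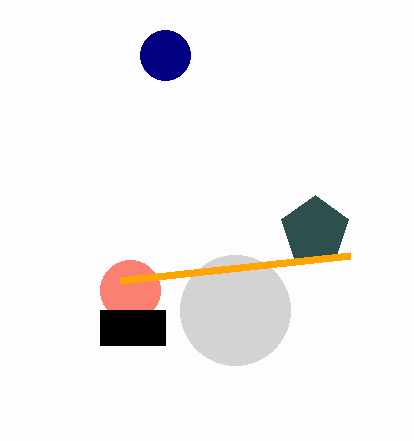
a_1 = 315, b_1 = 230, c_1 = 35, c_2 = 30, a_3 = 235, b_3 = 310, c_3 = 55, p_4 = 100, q_4 = 310, s_4 = 165, t_4 = 345, a_5 = 165, b_5 = 55, p_6 = 120, q_6 = 280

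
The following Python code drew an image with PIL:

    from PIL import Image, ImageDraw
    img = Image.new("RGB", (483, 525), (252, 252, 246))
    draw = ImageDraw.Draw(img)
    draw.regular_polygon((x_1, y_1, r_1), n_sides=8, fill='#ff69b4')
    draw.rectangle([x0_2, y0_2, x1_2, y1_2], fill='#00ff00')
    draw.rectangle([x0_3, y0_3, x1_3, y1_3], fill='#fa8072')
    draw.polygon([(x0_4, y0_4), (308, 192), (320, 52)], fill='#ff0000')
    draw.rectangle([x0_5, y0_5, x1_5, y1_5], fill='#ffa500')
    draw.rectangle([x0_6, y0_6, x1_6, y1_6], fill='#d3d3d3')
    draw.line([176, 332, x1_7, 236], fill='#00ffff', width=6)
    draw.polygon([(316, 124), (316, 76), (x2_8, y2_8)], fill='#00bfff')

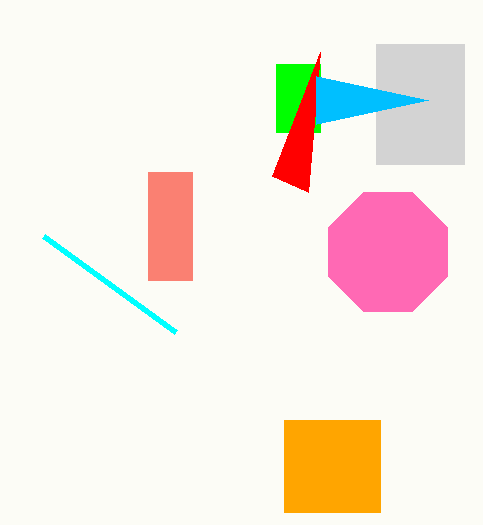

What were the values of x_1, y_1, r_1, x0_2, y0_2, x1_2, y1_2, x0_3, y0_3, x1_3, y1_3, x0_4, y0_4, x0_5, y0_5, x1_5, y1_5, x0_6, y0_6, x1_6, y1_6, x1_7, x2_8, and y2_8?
x_1 = 388; y_1 = 252; r_1 = 64; x0_2 = 276; y0_2 = 64; x1_2 = 320; y1_2 = 132; x0_3 = 148; y0_3 = 172; x1_3 = 192; y1_3 = 280; x0_4 = 272; y0_4 = 176; x0_5 = 284; y0_5 = 420; x1_5 = 380; y1_5 = 512; x0_6 = 376; y0_6 = 44; x1_6 = 464; y1_6 = 164; x1_7 = 44; x2_8 = 428; y2_8 = 100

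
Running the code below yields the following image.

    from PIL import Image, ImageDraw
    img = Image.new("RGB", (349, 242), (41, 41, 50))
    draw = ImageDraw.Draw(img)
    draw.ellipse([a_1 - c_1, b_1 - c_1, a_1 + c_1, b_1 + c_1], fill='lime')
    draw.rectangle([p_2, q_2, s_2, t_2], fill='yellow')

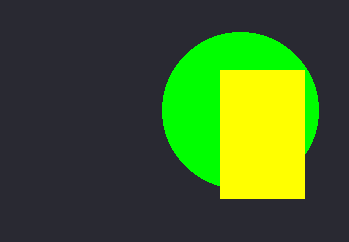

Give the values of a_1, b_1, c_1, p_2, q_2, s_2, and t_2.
a_1 = 240
b_1 = 110
c_1 = 78
p_2 = 220
q_2 = 70
s_2 = 304
t_2 = 198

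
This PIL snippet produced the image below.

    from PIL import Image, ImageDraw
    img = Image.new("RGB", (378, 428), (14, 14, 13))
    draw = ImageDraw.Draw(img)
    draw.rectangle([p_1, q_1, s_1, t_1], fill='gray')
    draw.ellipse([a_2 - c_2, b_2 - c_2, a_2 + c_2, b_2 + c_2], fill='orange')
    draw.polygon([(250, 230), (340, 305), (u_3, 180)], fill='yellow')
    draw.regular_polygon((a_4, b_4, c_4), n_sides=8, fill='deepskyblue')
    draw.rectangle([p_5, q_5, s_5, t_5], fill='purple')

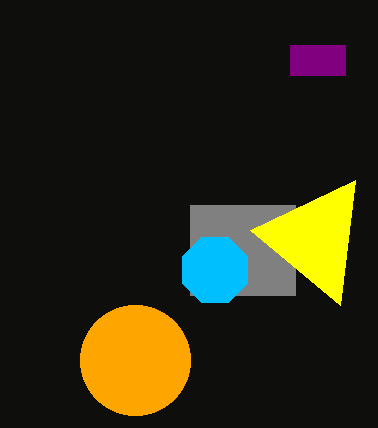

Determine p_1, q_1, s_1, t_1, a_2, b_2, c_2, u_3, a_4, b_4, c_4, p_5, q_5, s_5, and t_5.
p_1 = 190
q_1 = 205
s_1 = 295
t_1 = 295
a_2 = 135
b_2 = 360
c_2 = 55
u_3 = 355
a_4 = 215
b_4 = 270
c_4 = 35
p_5 = 290
q_5 = 45
s_5 = 345
t_5 = 75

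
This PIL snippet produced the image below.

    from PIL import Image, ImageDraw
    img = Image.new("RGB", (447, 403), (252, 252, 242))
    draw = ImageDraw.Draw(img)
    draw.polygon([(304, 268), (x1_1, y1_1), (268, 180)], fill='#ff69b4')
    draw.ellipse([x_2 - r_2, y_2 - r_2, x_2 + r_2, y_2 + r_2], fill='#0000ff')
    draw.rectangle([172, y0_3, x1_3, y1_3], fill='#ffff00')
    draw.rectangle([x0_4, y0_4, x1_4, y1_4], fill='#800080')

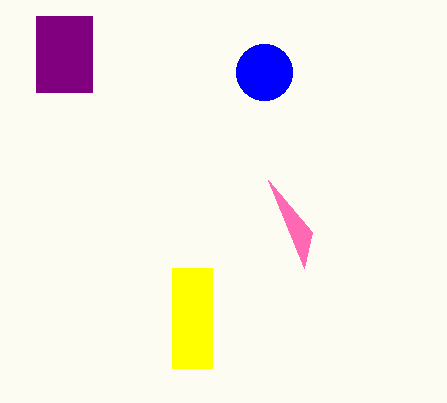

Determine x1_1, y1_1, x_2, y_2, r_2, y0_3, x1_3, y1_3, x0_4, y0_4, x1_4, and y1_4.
x1_1 = 312
y1_1 = 232
x_2 = 264
y_2 = 72
r_2 = 28
y0_3 = 268
x1_3 = 212
y1_3 = 368
x0_4 = 36
y0_4 = 16
x1_4 = 92
y1_4 = 92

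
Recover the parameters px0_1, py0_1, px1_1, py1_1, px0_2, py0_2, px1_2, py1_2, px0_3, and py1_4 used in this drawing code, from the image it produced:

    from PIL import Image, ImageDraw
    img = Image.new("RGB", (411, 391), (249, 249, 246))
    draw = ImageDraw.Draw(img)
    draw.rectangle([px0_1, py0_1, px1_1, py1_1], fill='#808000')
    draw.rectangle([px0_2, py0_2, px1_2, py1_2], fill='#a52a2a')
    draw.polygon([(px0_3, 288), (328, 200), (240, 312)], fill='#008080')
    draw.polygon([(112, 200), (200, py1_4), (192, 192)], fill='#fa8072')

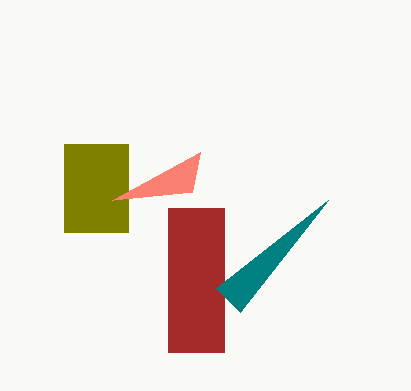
px0_1 = 64; py0_1 = 144; px1_1 = 128; py1_1 = 232; px0_2 = 168; py0_2 = 208; px1_2 = 224; py1_2 = 352; px0_3 = 216; py1_4 = 152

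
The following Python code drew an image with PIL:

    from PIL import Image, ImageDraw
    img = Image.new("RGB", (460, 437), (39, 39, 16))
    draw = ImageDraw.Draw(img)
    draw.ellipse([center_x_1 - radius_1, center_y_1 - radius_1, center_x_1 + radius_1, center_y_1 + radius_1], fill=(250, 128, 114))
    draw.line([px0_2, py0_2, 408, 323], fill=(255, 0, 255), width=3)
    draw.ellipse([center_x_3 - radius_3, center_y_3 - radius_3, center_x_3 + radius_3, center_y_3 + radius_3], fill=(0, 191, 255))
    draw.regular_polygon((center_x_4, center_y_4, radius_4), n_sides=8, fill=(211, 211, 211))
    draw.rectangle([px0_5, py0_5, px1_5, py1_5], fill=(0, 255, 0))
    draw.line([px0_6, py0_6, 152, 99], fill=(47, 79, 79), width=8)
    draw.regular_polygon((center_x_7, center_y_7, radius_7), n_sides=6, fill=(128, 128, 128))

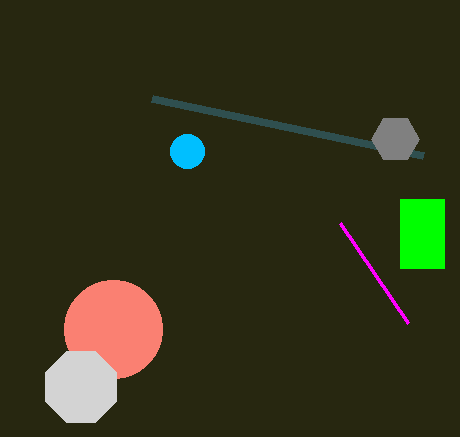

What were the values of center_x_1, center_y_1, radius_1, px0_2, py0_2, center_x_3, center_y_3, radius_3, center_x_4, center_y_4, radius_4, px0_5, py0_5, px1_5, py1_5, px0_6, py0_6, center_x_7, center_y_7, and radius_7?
center_x_1 = 113; center_y_1 = 329; radius_1 = 49; px0_2 = 340; py0_2 = 223; center_x_3 = 187; center_y_3 = 151; radius_3 = 17; center_x_4 = 81; center_y_4 = 387; radius_4 = 38; px0_5 = 400; py0_5 = 199; px1_5 = 444; py1_5 = 268; px0_6 = 423; py0_6 = 156; center_x_7 = 395; center_y_7 = 139; radius_7 = 24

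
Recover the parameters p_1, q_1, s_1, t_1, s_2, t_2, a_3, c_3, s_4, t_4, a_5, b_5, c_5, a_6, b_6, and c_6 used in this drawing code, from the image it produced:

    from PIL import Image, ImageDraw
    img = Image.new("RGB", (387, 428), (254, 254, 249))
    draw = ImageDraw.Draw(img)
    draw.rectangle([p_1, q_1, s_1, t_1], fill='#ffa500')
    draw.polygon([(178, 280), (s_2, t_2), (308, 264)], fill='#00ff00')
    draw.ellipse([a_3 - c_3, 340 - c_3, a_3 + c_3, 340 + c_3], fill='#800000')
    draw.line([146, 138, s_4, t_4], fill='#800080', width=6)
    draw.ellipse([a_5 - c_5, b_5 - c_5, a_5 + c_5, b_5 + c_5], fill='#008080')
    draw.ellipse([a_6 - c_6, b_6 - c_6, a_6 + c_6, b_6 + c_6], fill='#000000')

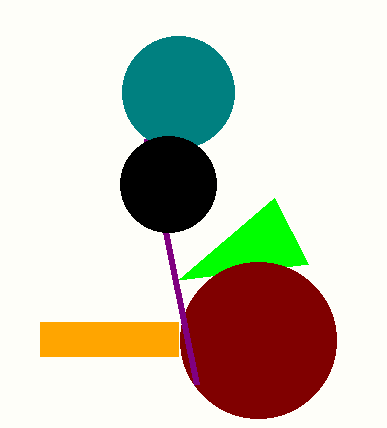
p_1 = 40; q_1 = 322; s_1 = 178; t_1 = 356; s_2 = 274; t_2 = 198; a_3 = 258; c_3 = 78; s_4 = 196; t_4 = 384; a_5 = 178; b_5 = 92; c_5 = 56; a_6 = 168; b_6 = 184; c_6 = 48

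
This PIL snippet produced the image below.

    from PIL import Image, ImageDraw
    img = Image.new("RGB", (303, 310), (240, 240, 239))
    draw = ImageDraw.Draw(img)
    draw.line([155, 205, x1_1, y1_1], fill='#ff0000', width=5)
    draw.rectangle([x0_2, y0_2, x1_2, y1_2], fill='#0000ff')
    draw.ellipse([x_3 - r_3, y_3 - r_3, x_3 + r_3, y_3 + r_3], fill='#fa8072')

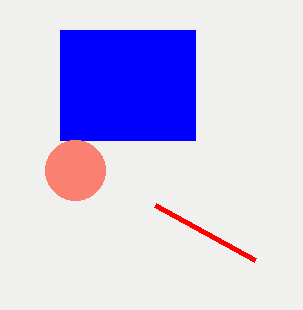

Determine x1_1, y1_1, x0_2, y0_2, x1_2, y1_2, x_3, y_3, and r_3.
x1_1 = 255, y1_1 = 260, x0_2 = 60, y0_2 = 30, x1_2 = 195, y1_2 = 140, x_3 = 75, y_3 = 170, r_3 = 30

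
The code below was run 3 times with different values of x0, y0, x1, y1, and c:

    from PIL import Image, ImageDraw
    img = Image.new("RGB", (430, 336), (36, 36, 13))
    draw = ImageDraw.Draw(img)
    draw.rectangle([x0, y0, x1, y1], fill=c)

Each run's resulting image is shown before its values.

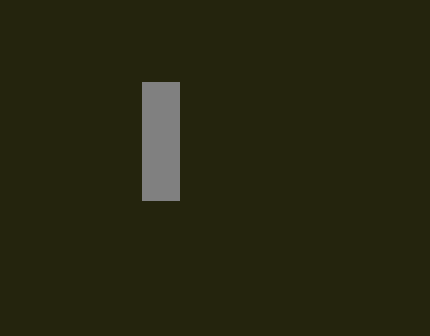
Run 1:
x0 = 142; y0 = 82; x1 = 179; y1 = 200; c = 'gray'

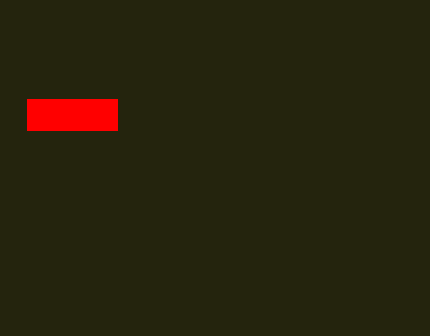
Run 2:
x0 = 27
y0 = 99
x1 = 117
y1 = 130
c = 'red'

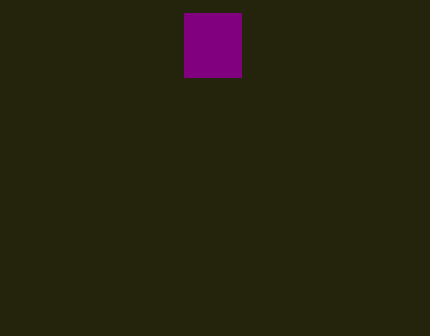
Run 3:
x0 = 184; y0 = 13; x1 = 241; y1 = 77; c = 'purple'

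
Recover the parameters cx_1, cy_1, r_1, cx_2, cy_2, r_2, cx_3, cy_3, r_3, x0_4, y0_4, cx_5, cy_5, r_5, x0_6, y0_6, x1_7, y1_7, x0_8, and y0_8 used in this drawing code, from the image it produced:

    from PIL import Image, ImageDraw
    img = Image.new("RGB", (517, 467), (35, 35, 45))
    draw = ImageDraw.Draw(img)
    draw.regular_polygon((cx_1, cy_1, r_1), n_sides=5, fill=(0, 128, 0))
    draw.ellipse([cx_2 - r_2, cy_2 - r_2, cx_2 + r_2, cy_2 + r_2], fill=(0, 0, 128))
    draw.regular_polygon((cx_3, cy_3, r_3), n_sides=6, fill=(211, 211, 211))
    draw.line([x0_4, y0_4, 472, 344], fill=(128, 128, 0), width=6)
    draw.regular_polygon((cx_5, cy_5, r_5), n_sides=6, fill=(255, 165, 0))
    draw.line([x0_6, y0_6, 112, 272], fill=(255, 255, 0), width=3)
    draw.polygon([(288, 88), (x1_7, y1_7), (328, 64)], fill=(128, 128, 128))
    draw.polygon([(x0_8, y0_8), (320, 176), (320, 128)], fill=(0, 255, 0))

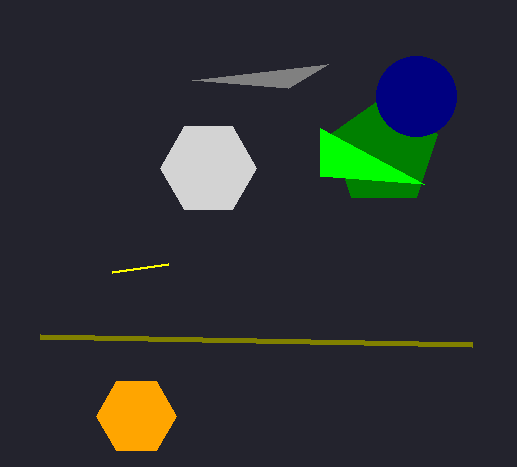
cx_1 = 384; cy_1 = 152; r_1 = 56; cx_2 = 416; cy_2 = 96; r_2 = 40; cx_3 = 208; cy_3 = 168; r_3 = 48; x0_4 = 40; y0_4 = 336; cx_5 = 136; cy_5 = 416; r_5 = 40; x0_6 = 168; y0_6 = 264; x1_7 = 192; y1_7 = 80; x0_8 = 424; y0_8 = 184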